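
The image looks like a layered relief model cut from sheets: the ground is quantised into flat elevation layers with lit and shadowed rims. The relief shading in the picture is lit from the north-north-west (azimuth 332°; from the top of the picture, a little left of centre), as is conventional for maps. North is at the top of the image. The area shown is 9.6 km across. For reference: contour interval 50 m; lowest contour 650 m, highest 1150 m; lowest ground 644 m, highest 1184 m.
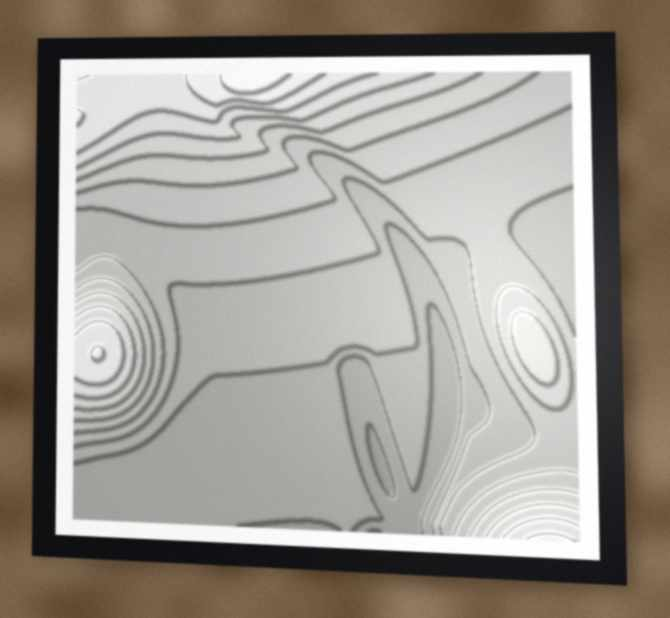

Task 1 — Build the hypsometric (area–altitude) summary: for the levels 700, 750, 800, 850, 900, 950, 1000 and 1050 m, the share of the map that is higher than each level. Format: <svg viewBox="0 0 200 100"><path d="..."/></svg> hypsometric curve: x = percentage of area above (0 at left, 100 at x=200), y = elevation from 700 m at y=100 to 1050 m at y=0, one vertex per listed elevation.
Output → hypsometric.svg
<svg viewBox="0 0 200 100"><path d="M189 100l-40-14-35-15-42-14-25-14-16-14-10-15-8-14"/></svg>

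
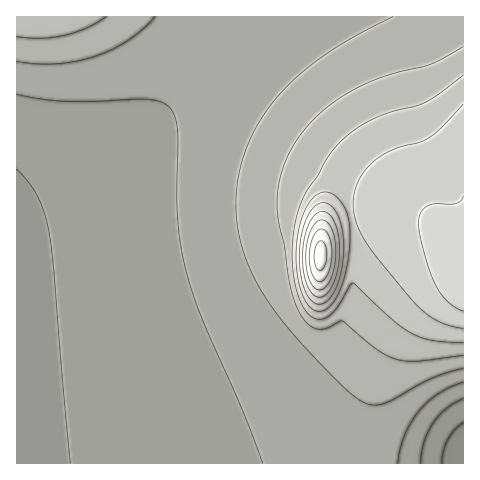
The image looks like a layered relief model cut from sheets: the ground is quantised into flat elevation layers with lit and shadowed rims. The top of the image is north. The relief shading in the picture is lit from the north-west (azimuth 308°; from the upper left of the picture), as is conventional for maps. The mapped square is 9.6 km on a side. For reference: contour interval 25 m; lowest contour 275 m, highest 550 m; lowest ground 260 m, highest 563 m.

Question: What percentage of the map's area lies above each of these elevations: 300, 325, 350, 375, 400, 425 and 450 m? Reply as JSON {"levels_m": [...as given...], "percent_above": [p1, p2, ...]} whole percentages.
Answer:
{"levels_m": [300, 325, 350, 375, 400, 425, 450], "percent_above": [93, 64, 37, 23, 16, 10, 4]}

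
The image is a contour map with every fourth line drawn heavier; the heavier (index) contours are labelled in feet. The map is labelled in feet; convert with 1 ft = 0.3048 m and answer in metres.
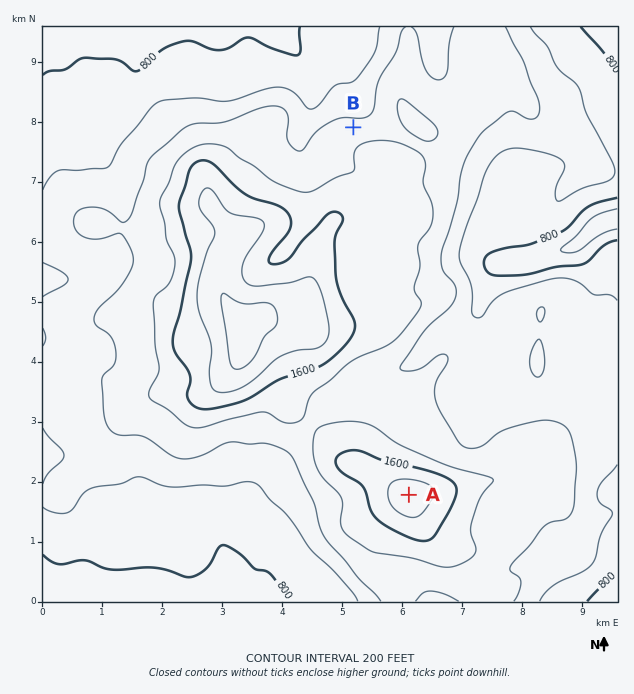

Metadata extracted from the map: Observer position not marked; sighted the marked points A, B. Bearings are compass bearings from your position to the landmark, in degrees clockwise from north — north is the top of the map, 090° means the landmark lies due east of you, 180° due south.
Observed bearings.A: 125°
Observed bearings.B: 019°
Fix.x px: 262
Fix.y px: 392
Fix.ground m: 480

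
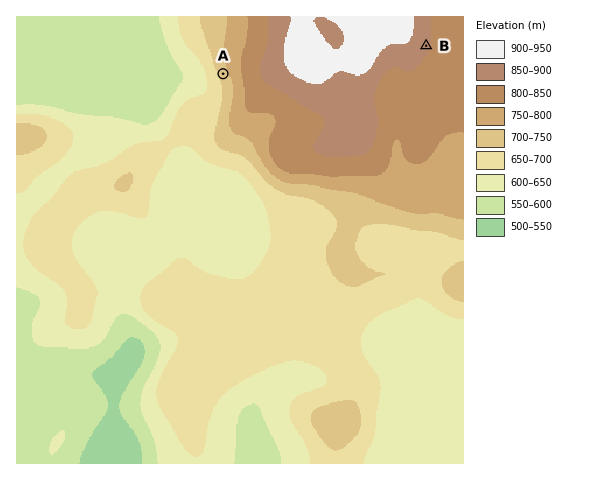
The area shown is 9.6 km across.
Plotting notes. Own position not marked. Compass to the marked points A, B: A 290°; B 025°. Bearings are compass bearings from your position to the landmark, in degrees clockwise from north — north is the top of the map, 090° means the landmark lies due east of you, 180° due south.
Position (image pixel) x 385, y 133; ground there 820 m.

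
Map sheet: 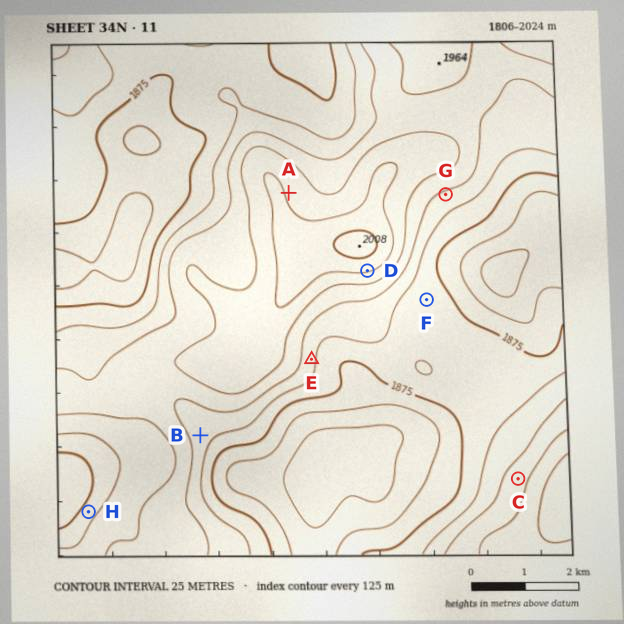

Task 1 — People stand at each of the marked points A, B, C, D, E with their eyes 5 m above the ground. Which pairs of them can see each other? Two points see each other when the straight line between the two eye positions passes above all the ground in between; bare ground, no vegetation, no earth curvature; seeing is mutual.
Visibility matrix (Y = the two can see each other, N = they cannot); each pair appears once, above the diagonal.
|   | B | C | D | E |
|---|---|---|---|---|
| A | N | N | N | N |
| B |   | Y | N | N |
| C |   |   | Y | Y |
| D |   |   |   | Y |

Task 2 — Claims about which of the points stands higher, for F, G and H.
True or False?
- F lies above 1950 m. False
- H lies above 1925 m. True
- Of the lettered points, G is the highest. False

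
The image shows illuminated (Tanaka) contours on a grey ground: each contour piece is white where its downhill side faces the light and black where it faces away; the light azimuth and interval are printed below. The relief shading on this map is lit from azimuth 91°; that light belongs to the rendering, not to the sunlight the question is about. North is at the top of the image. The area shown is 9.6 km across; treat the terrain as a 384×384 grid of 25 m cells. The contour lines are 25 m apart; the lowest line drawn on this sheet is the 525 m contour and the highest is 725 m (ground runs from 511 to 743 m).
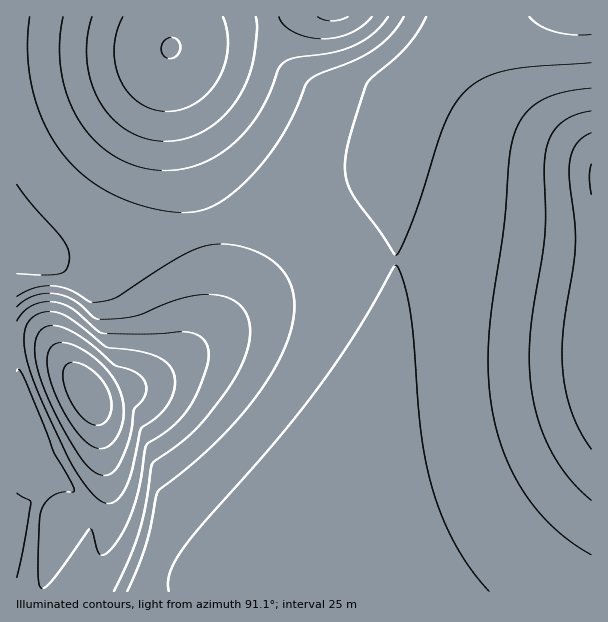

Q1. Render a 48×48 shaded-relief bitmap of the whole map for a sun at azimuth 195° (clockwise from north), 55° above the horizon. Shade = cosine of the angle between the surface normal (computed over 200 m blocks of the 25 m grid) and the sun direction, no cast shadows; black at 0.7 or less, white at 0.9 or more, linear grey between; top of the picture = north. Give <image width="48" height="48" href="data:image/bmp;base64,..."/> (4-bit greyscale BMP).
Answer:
<image width="48" height="48" href="data:image/bmp;base64,Qk32BAAAAAAAAHYAAAAoAAAAMAAAADAAAAABAAQAAAAAAIAEAAATCwAAEwsAABAAAAAAAAAAAAAAABEREQAiIiIAMzMzAERERABVVVUAZmZmAHd3dwCIiIgAmZmZAKqqqgC7u7sAzMzMAN3d3QDu7u4A////AJmamZmamZmZmZmZmZmZmZmZmZmZmZqqqpmqqZmZmZmZmZmZmZmZmZmZmZmZmZqqqpmqqZmZmZmZmZmZmZmZmZmZmZmZmaqqqpmqqpqpmZmZmZmZmZmZmZmZmZmZmqqqqpmqqqqpmZmZmZmZmZmZmZmZmZmZmqqqqqmqqaqpiZmZmZmZmZmZmZmZmZmZqqqqqqmYiLupiZqZmZmZmZmZmZmZmZmZqqqqqql2abupiKqpmZmZmZmZmZmZmZmaqqqqqqqHjMupiaqqmZmZmZmZmZmZmZmaqqqqqqqqzcupiaqqqZmZmZmZmZmZmZmaqqqqqqqr3MupiaqqqpmZmZmZmZmZmZmaqqqqqpms3MuoiruqqqmZmZmZmZmZmZmaqqqqqpmt3Muom7uqqqqZmZmZmZmZmZmaqqqqqpq93MuYq7uqqqqZmZmZmZmZmZmZqqqqqqvd3LqIq7qqqqqpmZmZmZmZmZmZqqqqqqzdy6h4qqqqqqqpmZmZmZmZmZmZmqqqqrzcuodYmZmZqqqpmZmZmZmZmZmZmqqqqr3LqGRXiIiZmqqZmZmZmZmZmZmZmaqqqsy6hkNWd3iJmZmZmZmZmZmZmZmZmZmqqruoZCJVZneImZmZmZmZmZmZmZmZmZmZmrqGQhJFVneIiZmZmZmZmZmZmZmZmZmZmZh1MRNFVneIiImZmZmZmZmZmZmZmZmZmXZUISRVZ3d3iIiJmZmZmZmZmZmZmZmZmUQyEUVmd3d3eIiImZmZmZmZmZmZmZmZmTIQAmd3d3d3eIiIiZmZmZmZmZmZmZmZmVMiNoiIiHd3d4iIiJmZmZmZmZmZmZmZmXZmeIiIiIiIiIiIiImZmZmZmZmZmZmZmYmZmZmZiIiIiIiIiIiZmZmZmZmZmZmZmZmZmZmZmZiIiIiIiIiZmZmZmZmZmZmZmZmZmZmZmZmZmIiIiIiZmZmZmZmZmZmZmpmZqqqqqpmZmZmIiImZmZmZmZmZmZmZqpmqqqqqqqqpmZmZmZmZmZmZmZmZmZmaqpqqqqqqqqqqqZmZmZmZmZmZmZmZmZmqqpqqqqq7u6qqqpmZmZmZmZmZmZmZmZmqqqqqqqu7u7uqqqqZmZmZmZmZmZmZmZmqqqqqqru7u7u6qqqZmZmZmZmZmZmZmZmZmaqqq7u7u7u7qqqpmZmZmZmZmZmZmZmZmKqqq7u7u7u7qqqpmZmZmZmZmZmZmZmYh6qqq7u7u7u7qqqpmZmZmZmZmZmZmZiId6qqqru7u7u6qqqpmZmZmZmZmZmZmIiHdqqqqru7u7uqqqqZmZmZmZmZmZmZiIh3dqqqqqqruqqqqqmZmZmZmZmZmZmYiId3ZqqqqqqqqqqqqZmZmaqqqZmZmZmIiId3dqqqqqqqqqqZmZmZqru7uqmZmZmIiHd3dpmqqqqqmZmZmZmaq8zMy7qZmZmIiHd3d5mZmZmZmZmZiIiavMzczLqpmZmIiId3d5mZmZmZmYiIiIiau8zMzLqpmZmYiId3d5mZmZmZmIiIiIiaq8zMy7qpmZmYiIh3dw=="/>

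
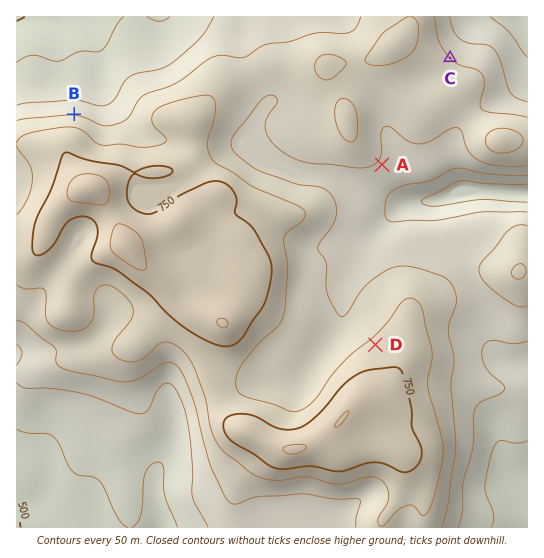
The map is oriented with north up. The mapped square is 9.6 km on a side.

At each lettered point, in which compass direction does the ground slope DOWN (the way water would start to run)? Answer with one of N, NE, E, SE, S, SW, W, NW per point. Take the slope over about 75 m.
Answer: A SE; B N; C NE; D NW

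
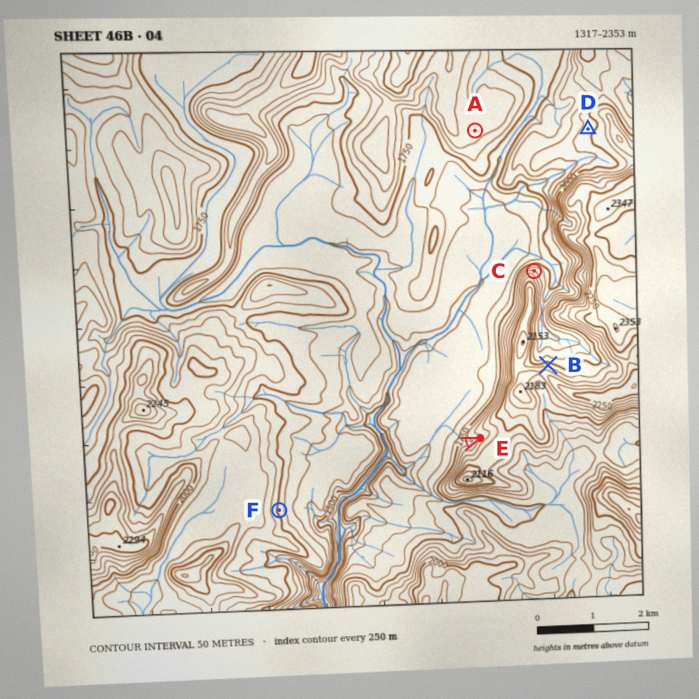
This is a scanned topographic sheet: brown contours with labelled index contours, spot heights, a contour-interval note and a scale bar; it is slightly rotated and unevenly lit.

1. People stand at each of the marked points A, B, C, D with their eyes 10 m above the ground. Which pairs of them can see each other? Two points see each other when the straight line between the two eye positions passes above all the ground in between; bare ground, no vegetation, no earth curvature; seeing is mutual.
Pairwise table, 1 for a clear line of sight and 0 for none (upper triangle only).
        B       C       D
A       0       1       1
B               0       0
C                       0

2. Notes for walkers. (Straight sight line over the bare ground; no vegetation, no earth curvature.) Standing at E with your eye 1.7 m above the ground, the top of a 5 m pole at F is in view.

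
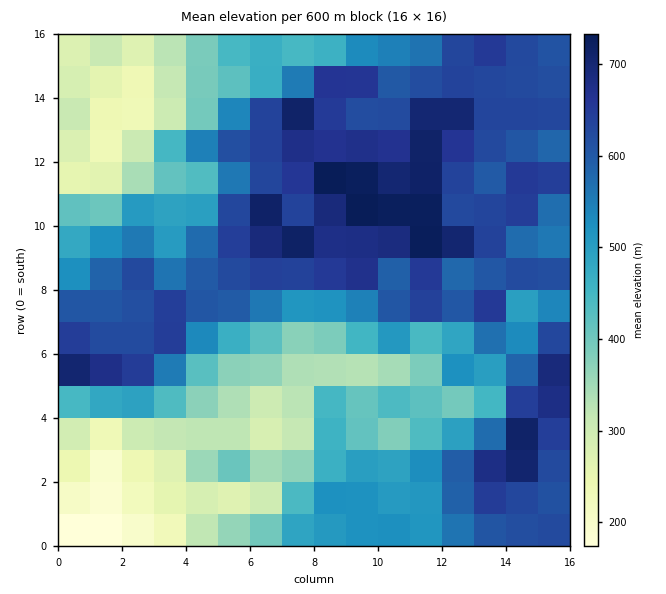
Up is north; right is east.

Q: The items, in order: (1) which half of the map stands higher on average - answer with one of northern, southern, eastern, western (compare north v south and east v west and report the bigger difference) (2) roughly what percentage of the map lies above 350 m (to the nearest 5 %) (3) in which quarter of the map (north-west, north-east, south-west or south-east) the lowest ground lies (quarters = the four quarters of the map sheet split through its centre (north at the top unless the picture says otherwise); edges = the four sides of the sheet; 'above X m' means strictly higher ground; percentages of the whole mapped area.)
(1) The eastern half stands higher on average than the western half.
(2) Roughly 80 % of the ground is higher than 350 m.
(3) The lowest point lies in the south-west quarter of the map.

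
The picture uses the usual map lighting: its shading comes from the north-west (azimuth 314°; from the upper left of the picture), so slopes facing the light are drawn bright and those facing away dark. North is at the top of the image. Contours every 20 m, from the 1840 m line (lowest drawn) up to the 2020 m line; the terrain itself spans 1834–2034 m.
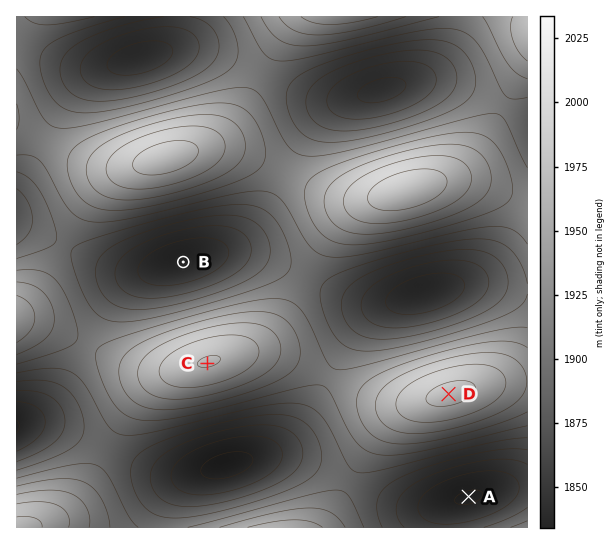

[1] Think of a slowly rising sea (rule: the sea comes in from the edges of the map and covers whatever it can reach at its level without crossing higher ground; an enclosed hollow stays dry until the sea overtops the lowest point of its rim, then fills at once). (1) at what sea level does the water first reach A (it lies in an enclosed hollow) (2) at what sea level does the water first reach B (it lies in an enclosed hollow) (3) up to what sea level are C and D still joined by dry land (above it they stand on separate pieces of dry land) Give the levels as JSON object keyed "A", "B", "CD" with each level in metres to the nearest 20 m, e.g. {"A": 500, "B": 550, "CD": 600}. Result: {"A": 1860, "B": 1920, "CD": 1940}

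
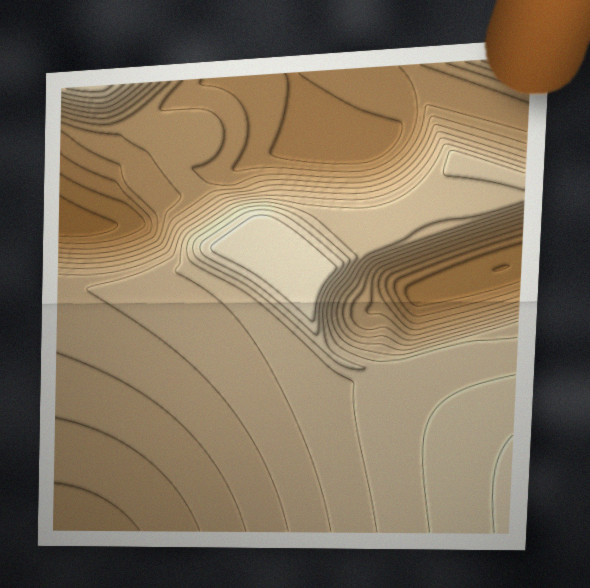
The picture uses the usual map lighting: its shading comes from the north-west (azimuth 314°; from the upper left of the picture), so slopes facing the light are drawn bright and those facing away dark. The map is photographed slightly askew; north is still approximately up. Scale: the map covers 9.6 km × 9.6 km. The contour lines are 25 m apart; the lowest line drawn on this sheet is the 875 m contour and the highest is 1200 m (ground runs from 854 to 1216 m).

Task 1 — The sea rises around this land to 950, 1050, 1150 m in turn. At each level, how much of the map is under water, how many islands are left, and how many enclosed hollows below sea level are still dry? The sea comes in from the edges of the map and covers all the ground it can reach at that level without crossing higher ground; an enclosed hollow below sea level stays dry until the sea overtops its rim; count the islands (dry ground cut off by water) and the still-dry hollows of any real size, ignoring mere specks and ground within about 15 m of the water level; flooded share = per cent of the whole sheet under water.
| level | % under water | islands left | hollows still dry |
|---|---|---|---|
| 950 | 15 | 0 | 0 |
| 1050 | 46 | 0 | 0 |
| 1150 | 89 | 1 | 0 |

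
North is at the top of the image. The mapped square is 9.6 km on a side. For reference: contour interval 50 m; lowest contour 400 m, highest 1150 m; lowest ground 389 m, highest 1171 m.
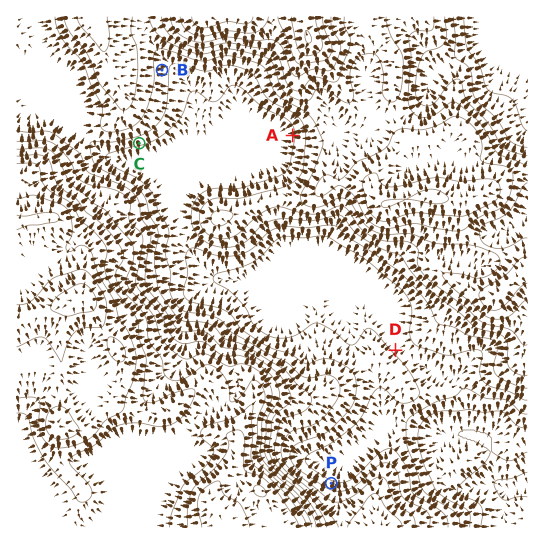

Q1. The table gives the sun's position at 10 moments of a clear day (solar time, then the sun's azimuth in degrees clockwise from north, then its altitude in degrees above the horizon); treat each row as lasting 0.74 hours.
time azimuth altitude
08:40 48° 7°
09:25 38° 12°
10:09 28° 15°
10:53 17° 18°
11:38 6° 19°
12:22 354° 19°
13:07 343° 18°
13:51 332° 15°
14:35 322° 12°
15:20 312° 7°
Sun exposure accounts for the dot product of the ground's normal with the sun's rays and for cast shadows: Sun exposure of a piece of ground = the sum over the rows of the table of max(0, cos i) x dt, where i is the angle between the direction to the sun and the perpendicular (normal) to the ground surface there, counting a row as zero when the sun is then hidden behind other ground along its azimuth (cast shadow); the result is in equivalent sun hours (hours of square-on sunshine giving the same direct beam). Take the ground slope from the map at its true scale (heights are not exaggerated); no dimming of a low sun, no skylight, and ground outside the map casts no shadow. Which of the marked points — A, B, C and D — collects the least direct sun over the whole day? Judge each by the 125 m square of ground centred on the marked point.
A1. C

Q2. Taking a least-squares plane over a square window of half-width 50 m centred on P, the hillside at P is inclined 16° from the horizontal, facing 21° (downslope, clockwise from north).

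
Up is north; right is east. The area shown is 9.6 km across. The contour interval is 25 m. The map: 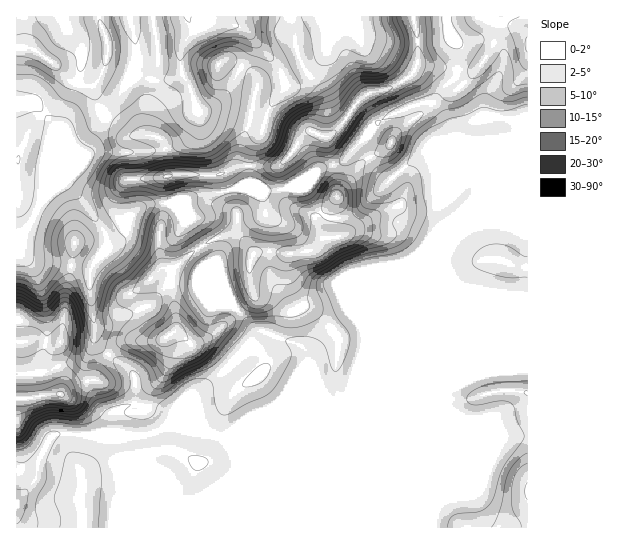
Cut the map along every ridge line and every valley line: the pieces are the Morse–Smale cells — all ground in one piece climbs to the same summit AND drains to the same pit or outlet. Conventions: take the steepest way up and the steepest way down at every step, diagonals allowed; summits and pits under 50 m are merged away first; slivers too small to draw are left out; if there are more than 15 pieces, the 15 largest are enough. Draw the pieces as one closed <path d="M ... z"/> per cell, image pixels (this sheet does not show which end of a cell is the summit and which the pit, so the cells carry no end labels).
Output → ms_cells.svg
<path d="M501 224l-26 1-10 6-14 14-7 10-28 68-65 66 14-39-1-21-10-13-4 1-31 29-10 17-5-13-5-5-33-13-7 1-8 12-38 36-20 15-20 20-24-9-15-3 2-22-3-8-24-19-10 14-4 11-17 3-17 12-4-2-27 6-13 0-1 128 215 1 1-54 4-7 0-9-12-17-1-3 2-2 105-1 149-62 23-4 25 0 1-142-19 0z"/><path d="M431 103l-17 2-31 14-40 42-10 5 3 11 0 21-19 21 2 11 5 8-11 11-15 4-41-1-4 2-2 7-2 17 4 20-13 15 17 18 9 1 33 13 5 5 5 13 10-17 31-29 4-1 6 6 5 11 0 17-12 38 63-65 29-70 20-22 9-4 27-28 15-33 0-12-10-9-23-1-21 3-11-4-2-2 0-12-2-7-8-13z"/><path d="M527 369l-25 0-23 4-149 62-105 1-2 2 1 3 12 17 0 9-4 7 0 53 295 1z"/><path d="M330 16l-313 0-1 31 14 1 7 3 14 10 22 22 18 2 6-4-2 5 1 15 5 12 5 4 12 7 11 11 25 1 9 5 2 7 5 0 13-5 9-9 4-9 2-14 17-4 16 0 23 5 12 0 20-28 7 0 9-4 17-15 6-11 3-9z"/><path d="M30 48l-14 1 0 292 23-1 8 3 12 0 16-100 7-3 23-3-2-8-14-20-25-27 1-3 16-16 4-8 8-3 49 0 23-3-4-10-12-4-20 0-11-11-12-7-5-4-5-12-1-18-4 2-18-2-22-22z"/><path d="M231 107l-16 0-18 4 0 8-5 15-9 9-18 6 2 27-33 3-7 1-4 5-7 18 0 10 5 14-14 10 0 6 10-3 8-9 3-13 11-10 11-4 23 0 8 10 7 16 19 28 13 33 19 21 14-14-4-32 5-13 52-1 7-3 11-11-5-8-2-11 19-21 0-21-3-11-3-1-11 4-9 8-20 11-13 3-26 0-8-3 6-5 2-33 12-20 5-19-14 1z"/><path d="M446 16l-115 0-4 34-8 15-17 15-9 4-7 0-17 23-6 23-12 20-2 33-6 4 8 4 26 0 17-4 25-18 14-4-6-28 17-15 18-25 11-5 14-3 14-6 12-10 3-7 3-2 38 5 2-19-10-17z"/><path d="M166 203l-21 2-11 7-6 6-3 13-18 15 0 3-15 17-3 24 6 32 0 19 14 14 13-12 11-3 28 0 13-8 20 12 17-8 28-23-19-22-13-33-19-28-7-16-8-10z"/><path d="M513 27l-8 0-6 4-10 22-12 16-19 0-3 9-14 12-5 9 0 6 12 18 3 20 11 4 40-3 7 3 7 7 0 12-15 33-24 26 24-1 8 3 19-1 0-188-7-7z"/><path d="M239 312l-28 24-17 8-20-12-13 8-28 0-18 7-6 8 16 10 10 12 1 16-3 10 16 4 24 9 20-20 20-15 50-50-10-3z"/><path d="M106 236l-7 3-17 1-7 3-4 31-6 20-1 27-4 21-13 1-8-3-23 2 1 57 13 0 27-6 4 2 17-12 18-4 3-10 9-15-13-13 0-19-3-8-3-37 4-14 14-14 1-4z"/><path d="M165 149l-23 3-49 0-8 3-4 8-17 19 21 21 20 32 4 1 12-9-5-14 0-10 7-18 4-5 38-3 3-2z"/><path d="M419 64l-3 2-3 7-12 10-14 6-14 3-11 5-18 25-17 15 4 22 3 6 9-4 40-42 35-15 13-1 4 2 1-6 5-9 14-12 2-5 0-3-3-2z"/><path d="M527 16l-80 0 0 7 2 10 10 17-2 19 6 2 14-2 12-16 10-22 6-4 8 0 14 10z"/>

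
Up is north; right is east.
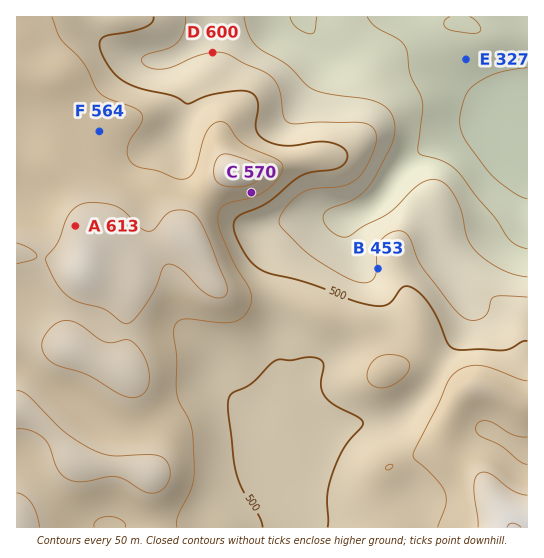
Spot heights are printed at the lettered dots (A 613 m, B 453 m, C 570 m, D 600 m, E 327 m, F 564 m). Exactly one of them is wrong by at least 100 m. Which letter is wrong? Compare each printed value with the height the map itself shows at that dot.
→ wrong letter D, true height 450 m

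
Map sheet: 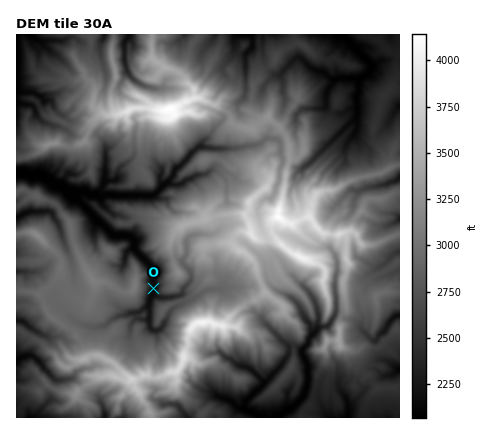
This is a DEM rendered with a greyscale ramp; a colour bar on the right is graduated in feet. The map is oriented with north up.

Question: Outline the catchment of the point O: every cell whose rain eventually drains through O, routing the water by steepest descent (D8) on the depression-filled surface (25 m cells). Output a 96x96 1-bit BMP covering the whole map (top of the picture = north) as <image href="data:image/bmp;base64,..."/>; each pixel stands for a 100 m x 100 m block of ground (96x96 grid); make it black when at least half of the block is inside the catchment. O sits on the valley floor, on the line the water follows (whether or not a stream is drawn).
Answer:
<image width="96" height="96" href="data:image/bmp;base64,Qk2+BAAAAAAAAD4AAAAoAAAAYAAAAGAAAAABAAEAAAAAAIAEAAATCwAAEwsAAAIAAAAAAAAA////AAAAAAAAAAAAAAAAAAAAAAAAAAAAAAAAAAAAAAAAAAAAAAAAAAAAAAAAAAAAAAAAAAAAAAAAAAAAAAAAAAAAAAAAAAAAAAAAAAAAAAAAAAAAAAAAAAAAAAAAAAAAAAAAAAAAAAAAAAAAAAAAAAAAAAAAAAAAAAAAAAAAAAAAAAAPeAAAAAAAAAAAAAAf/wAAAAAAAAAAAAA//4AAAAAAAAAAAAB//4AAAAAAAAAAAAH//8AAAAAAAAAAAGf//8AAAAAAAAAAAH///8AAAAAAAAAAAH///+AAAAAAAAAAAP///+AAAAAAAAAAAP///+AAAAAAAAAAAf///+AAAAAAAAAAA////+AAAAAAAAAAB/////AAAAAAAAAAH/////gwAAAAAAAAP//////4AAAAAAAA///////8AAAAAAAA///////+AAAAAAAB////////AAAAAAAB////////gAAAAAAB/x//////8AAAAAAD/B//////+AAAAAAD+B///////AAAAAAA+A+Dw////AAAAAAAcA4AAP//+AAAAAAAMAAAAP//+AAAAAAAMAAAAP//+AAAAAAAAAAAAP//8AAAAAAAAAAAAP//8AAAAAAAAAAAAP//8AAAAAAAAAAAAf//4AAAAAAAAAAAAf//wAAAAAAAAAAAAf//gAAAAAAAAAAAA//+AAAAAAAAAAAAA//8AAAAAAAAAAAAAf/8AAAAAAAAAAAAAf/+AAAAAAAAAAAAAP//QAAAAAAAAAAAAH//4AAAAAAAAAAAAB//wAAAAAAAAAAAAAH/wAAAAAAAAAAAAAA/gAAAAAAAAAAAAAAAAAAAAAAAAAAAAAAAAAAAAAAAAAAAAAAAAAAAAAAAAAAAAAAAAAAAAAAAAAAAAAAAAAAAAAAAAAAAAAAAAAAAAAAAAAAAAAAAAAAAAAAAAAAAAAAAAAAAAAAAAAAAAAAAAAAAAAAAAAAAAAAAAAAAAAAAAAAAAAAAAAAAAAAAAAAAAAAAAAAAAAAAAAAAAAAAAAAAAAAAAAAAAAAAAAAAAAAAAAAAAAAAAAAAAAAAAAAAAAAAAAAAAAAAAAAAAAAAAAAAAAAAAAAAAAAAAAAAAAAAAAAAAAAAAAAAAAAAAAAAAAAAAAAAAAAAAAAAAAAAAAAAAAAAAAAAAAAAAAAAAAAAAAAAAAAAAAAAAAAAAAAAAAAAAAAAAAAAAAAAAAAAAAAAAAAAAAAAAAAAAAAAAAAAAAAAAAAAAAAAAAAAAAAAAAAAAAAAAAAAAAAAAAAAAAAAAAAAAAAAAAAAAAAAAAAAAAAAAAAAAAAAAAAAAAAAAAAAAAAAAAAAAAAAAAAAAAAAAAAAAAAAAAAAAAAAAAAAAAAAAAAAAAAAAAAAAAAAAAAAAAAAAAAAAAAAAAAAAAAAAAAAAAAAAAAAAAAAAAAAAAAAAAAAAAAAAAAAAAAAAAAAAAAAAAAAAAAAAAAAAAAAAAAAAAAAAAAAAAAAAAAAAAAAAAAAAAAAAAAAAAAAAAAAAAAAAAAAAAAAAAAAAAAAAAA="/>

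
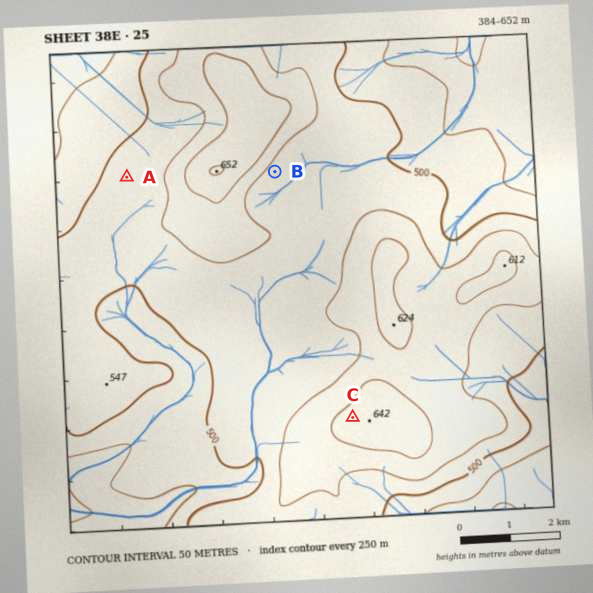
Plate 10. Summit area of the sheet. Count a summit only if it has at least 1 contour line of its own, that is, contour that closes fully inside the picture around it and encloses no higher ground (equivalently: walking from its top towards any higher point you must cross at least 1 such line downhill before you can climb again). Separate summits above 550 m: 4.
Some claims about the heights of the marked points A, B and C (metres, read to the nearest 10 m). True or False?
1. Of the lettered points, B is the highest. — False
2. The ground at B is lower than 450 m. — False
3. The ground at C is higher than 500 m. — True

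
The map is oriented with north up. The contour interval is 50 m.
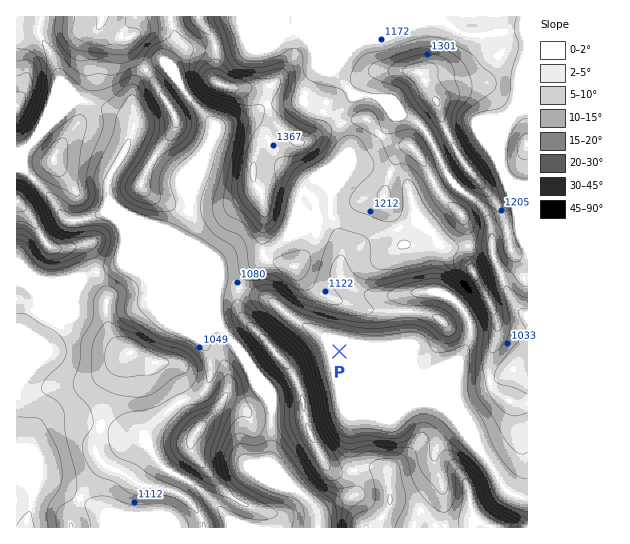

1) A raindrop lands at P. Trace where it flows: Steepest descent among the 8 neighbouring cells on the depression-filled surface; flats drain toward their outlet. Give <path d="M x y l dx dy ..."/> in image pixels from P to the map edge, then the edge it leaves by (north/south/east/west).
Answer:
<path d="M339 351l44 0 67 67 11 16 29 29 15 26 2 2 11 6 9 1"/>
exit: east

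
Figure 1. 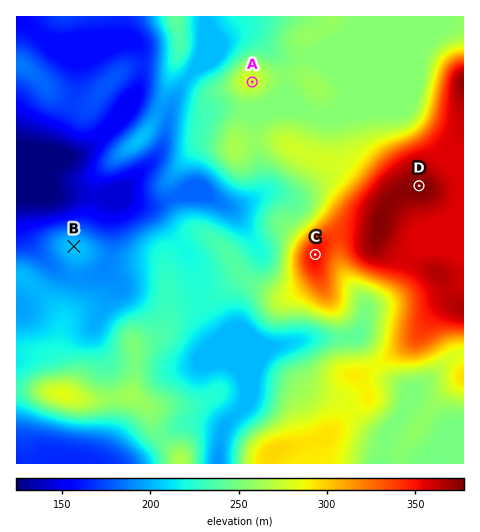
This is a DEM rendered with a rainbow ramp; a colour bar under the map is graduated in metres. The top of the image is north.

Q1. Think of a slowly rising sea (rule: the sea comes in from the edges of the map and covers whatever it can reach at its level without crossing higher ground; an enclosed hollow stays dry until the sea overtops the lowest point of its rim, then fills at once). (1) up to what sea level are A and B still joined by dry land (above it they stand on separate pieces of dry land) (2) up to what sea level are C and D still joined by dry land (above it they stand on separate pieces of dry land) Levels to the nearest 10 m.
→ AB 190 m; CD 340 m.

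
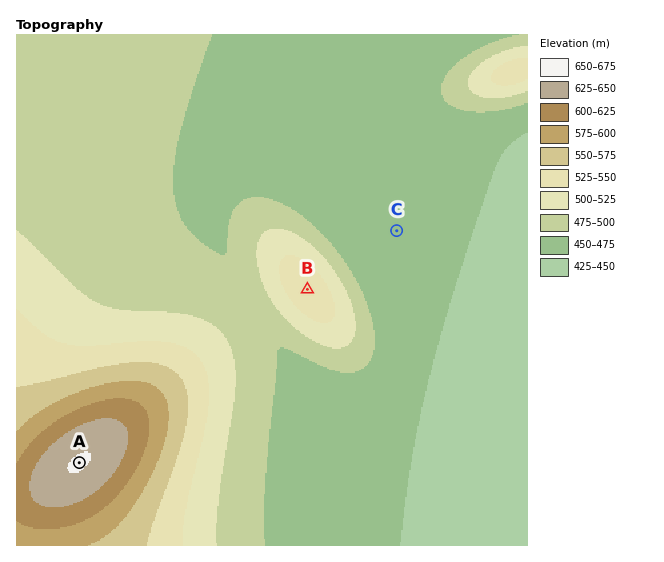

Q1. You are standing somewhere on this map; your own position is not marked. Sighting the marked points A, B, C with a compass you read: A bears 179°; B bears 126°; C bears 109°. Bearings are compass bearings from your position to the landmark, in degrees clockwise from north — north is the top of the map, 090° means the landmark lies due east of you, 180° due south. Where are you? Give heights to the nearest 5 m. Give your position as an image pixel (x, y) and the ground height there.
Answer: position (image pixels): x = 73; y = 119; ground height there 485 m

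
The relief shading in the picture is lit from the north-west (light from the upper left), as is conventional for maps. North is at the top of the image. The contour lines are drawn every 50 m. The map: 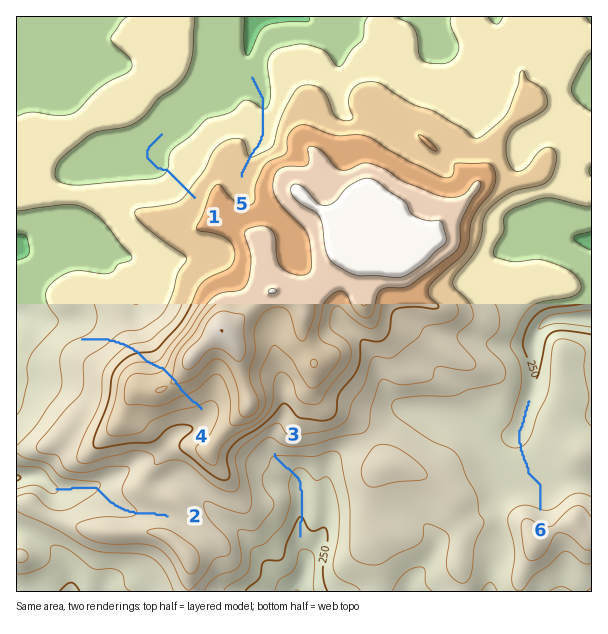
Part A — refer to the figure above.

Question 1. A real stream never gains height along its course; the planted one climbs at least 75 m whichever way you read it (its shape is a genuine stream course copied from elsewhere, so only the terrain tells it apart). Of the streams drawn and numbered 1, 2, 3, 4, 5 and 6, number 4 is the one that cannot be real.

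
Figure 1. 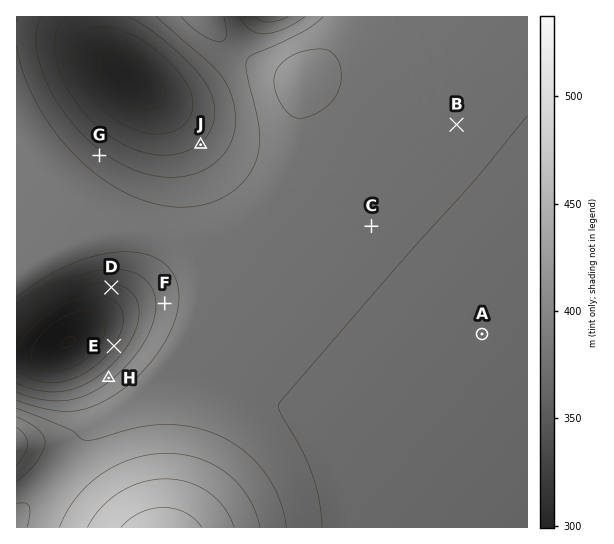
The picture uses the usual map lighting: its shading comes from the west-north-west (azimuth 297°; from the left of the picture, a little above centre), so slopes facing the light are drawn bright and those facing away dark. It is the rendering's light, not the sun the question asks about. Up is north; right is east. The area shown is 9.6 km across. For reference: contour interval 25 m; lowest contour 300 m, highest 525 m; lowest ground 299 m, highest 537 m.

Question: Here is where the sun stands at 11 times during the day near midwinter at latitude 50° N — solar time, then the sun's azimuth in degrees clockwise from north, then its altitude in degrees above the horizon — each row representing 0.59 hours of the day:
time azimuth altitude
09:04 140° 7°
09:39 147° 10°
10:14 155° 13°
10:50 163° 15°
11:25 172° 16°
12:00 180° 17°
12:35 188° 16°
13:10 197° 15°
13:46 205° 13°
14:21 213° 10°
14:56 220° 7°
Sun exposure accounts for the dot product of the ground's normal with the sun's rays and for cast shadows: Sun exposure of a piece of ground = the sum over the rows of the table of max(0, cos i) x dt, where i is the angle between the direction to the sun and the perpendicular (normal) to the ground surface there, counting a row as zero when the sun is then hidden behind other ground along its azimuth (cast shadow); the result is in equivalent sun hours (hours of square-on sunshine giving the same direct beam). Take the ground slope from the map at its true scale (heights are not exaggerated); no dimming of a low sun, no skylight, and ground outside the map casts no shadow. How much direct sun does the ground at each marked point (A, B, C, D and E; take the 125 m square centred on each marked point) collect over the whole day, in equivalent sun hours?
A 1.4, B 1.4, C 1.4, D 1.9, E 1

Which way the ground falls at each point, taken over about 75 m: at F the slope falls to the W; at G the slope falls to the NE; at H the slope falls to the NW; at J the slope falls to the NW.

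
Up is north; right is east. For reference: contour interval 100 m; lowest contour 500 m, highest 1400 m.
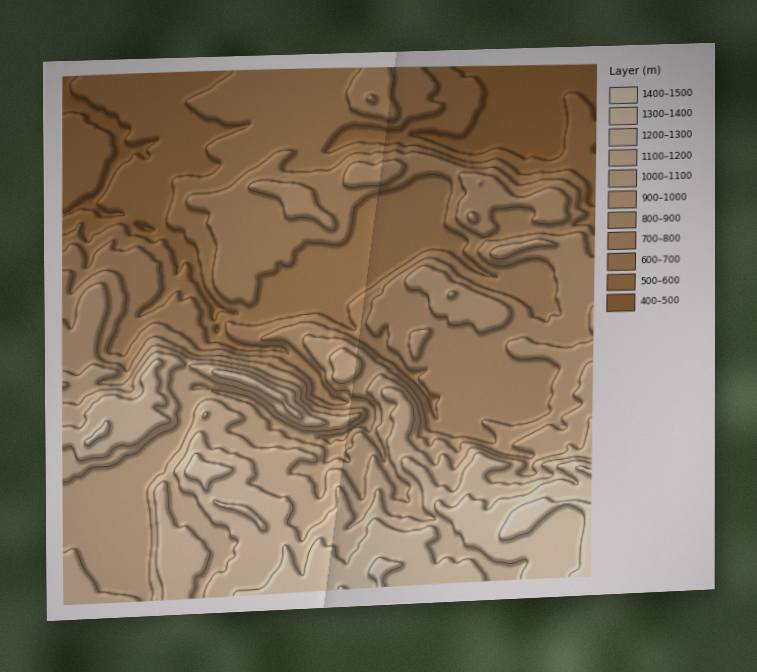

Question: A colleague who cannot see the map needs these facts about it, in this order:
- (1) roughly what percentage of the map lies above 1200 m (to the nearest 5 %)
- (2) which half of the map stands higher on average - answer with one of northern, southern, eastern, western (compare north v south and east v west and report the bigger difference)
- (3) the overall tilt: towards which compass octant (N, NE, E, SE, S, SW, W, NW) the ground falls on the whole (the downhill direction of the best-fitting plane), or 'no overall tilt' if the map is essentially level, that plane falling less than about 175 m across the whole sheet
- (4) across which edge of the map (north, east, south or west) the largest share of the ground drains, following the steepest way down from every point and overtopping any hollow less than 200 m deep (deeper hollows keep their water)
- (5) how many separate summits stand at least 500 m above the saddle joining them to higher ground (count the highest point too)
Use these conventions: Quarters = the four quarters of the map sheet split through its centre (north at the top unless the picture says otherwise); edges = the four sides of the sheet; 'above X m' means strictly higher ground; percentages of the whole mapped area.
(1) Roughly 20 % of the ground is higher than 1200 m.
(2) The southern half stands higher on average than the northern half.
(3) On the whole the ground falls towards the north.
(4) Most of the ground drains across the western edge.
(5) There is 1 summit with 500 m or more of prominence.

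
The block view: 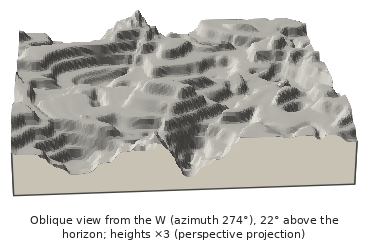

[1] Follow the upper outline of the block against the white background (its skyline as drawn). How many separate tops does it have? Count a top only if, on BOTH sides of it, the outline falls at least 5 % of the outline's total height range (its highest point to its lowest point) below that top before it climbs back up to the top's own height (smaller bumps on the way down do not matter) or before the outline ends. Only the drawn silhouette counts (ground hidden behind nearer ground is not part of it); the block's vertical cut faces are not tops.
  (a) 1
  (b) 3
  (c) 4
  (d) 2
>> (b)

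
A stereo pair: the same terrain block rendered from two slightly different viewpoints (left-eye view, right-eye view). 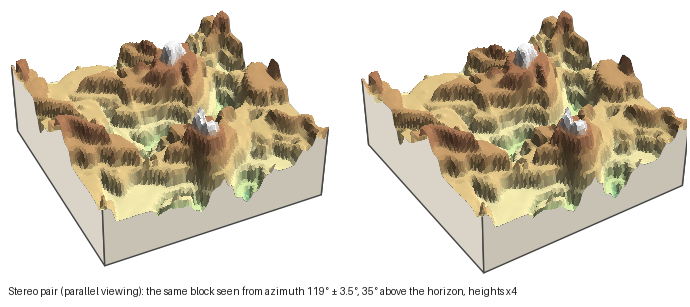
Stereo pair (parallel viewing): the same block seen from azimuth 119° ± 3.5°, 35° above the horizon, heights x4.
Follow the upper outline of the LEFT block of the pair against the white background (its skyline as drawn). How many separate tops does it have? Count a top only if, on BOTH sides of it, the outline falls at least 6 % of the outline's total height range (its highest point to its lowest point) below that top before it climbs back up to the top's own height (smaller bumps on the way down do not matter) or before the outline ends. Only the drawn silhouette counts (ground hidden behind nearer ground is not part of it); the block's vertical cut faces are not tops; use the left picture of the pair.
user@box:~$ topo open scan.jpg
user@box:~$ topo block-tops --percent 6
4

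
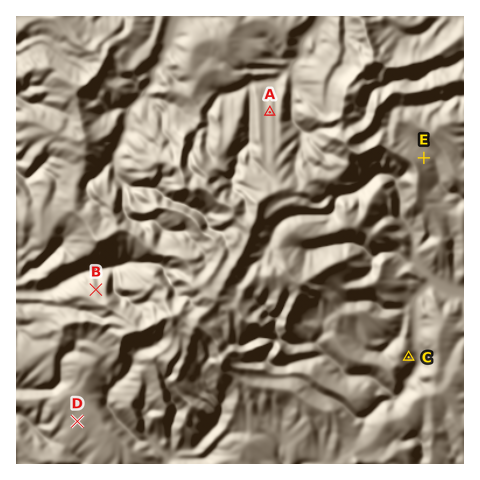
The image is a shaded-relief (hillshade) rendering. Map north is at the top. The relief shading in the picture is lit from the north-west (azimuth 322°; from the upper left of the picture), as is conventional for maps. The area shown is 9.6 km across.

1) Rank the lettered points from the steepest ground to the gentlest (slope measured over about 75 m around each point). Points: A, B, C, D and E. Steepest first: C B E A D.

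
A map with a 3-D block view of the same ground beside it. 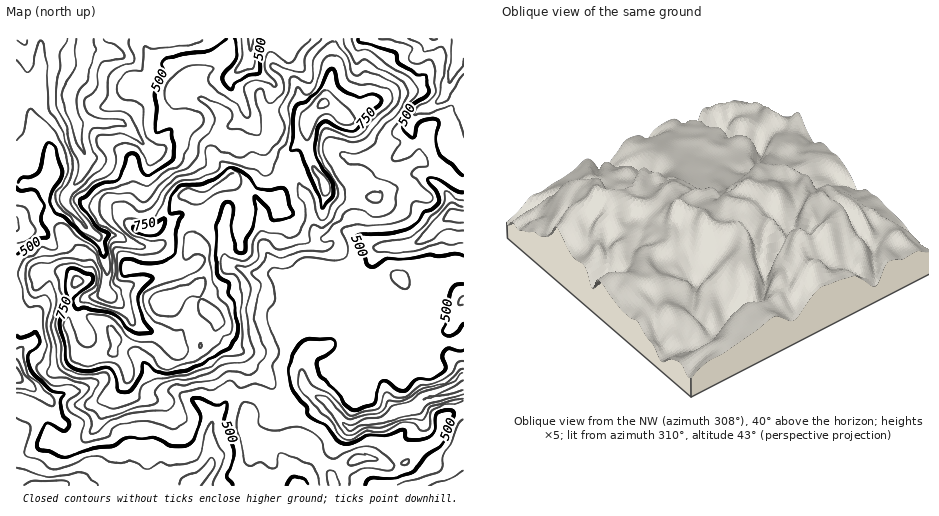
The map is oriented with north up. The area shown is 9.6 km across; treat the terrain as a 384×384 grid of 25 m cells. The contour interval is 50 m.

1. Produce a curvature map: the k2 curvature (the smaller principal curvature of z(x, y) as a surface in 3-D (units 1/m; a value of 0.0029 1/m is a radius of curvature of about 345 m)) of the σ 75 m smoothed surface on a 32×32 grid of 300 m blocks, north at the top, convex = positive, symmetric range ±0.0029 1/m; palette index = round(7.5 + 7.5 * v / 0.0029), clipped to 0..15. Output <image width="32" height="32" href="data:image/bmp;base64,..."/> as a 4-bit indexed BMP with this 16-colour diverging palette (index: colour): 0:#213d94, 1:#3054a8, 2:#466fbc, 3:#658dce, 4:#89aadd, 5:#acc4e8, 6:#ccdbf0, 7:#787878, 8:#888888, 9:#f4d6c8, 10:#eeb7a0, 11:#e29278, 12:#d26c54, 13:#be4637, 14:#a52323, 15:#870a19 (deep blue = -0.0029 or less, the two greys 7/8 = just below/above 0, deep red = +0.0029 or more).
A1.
<image width="32" height="32" href="data:image/bmp;base64,Qk12AgAAAAAAAHYAAAAoAAAAIAAAACAAAAABAAQAAAAAAAACAAATCwAAEwsAABAAAAAAAAAAlD0hAKhUMAC8b0YAzo1lAN2qiQDoxKwA8NvMAHh4eACIiIgAyNb0AKC37gB4kuIAVGzSADdGvgAjI6UAGQqHAHVEV3d3d0WId4ZmlmVmZ3d3eGZ3d3eEV3eGdnZ3d4d3Z3h2d3d3dmZ4d4dmh2Z3ZmeGaHd3eIV3iHiIc2h3ZoV2ZVZlZ3eFZ3dmd2AAF2SGh0d3h2Z3dVeHd3YHiDAGl4IzNod2ZEZ1ZndSWJg5UAMVhVJHhUVmZnd3OHd2aGhzWGeYRnSXh2ZnZ1h3d3h4hEZoh3dGdXhnd3dnd3eHd2dkZ2Z4ZkZ3d2d3d3d3d3d4hHlXhiRnZ4hnZ3h3d3d3dnVHV3JYiGiHZnd3eHd3d3VWRjEUaYd2Z3Z3d3d3d3d1STiZBjRWeGh3Znd3d3h4d1loiAmHdlZTNVZmd3aId3hmZVcIZWZ2R5VnZnd1Vnd4ZkdiISRGmFdzeHZ3VVQjd1VpIVaIZnZmhXd1VWeIg0dnYwiHZWZWdoWHZnZoiHZCd2CHmHV4h2V2h1V1aYdpVodzF2Z1eIZ5ZnZHhGd3dDh3iSVmdHZVWFZmV1aHd2Z3d4c0Z5NGZ3VmZ2ZGZmaHd3eHKIdEV2hnhlZ2RWZ3Z3d3hjVUSHZmZmZlhUiGVFh3d3VHZWd3ZodHZoZYd3YVd3d0aHd2eHd1V1dYh3iIVDd4dVZ4hnh2ZIg2VWZoiHg2d3dHeHZnh2NTZ0aGV3dnY2d3VmRXd4d4F3Voh1dmR4NXeFZmh3ZWeBd2ZmVFd2Vz"/>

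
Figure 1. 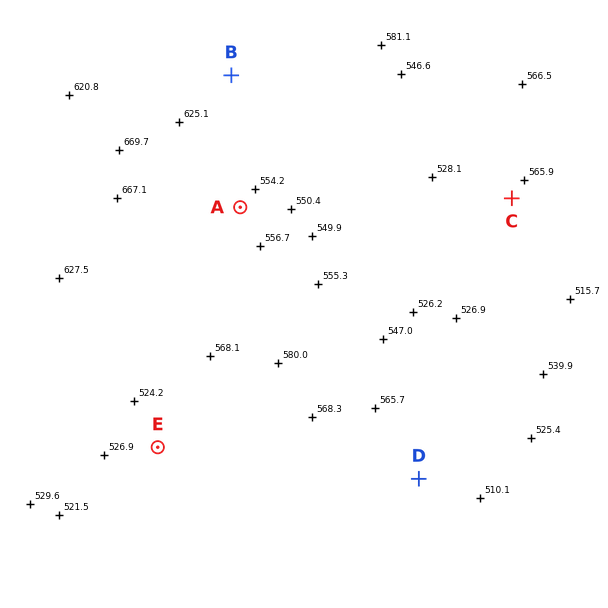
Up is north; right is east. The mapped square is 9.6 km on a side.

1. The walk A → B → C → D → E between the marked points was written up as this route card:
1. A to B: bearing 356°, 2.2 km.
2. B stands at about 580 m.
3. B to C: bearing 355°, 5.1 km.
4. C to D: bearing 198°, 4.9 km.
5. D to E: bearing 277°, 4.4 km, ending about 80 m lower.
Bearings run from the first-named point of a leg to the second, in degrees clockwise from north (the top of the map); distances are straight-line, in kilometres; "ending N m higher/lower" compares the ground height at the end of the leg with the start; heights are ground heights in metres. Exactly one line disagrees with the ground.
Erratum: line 3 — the bearing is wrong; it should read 114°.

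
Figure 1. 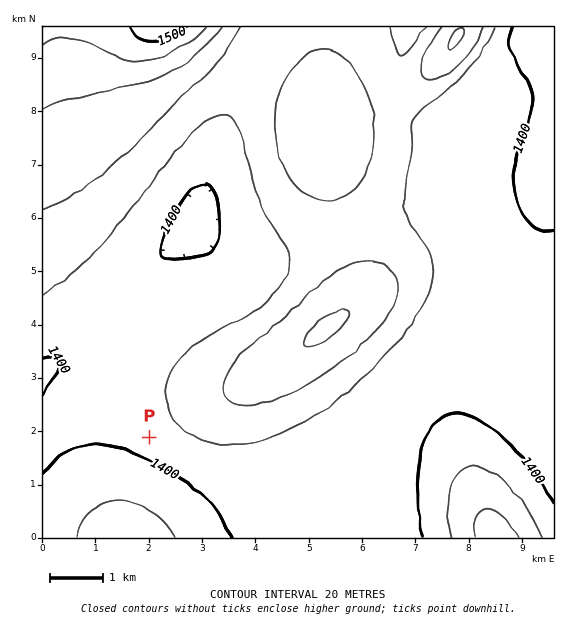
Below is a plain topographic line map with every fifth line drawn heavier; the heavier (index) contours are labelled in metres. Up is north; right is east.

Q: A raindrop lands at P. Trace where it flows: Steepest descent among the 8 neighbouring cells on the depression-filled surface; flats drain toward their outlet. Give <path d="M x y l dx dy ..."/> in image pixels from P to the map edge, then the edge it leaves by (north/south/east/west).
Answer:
<path d="M149 437l-18 19 0 81"/>
exit: south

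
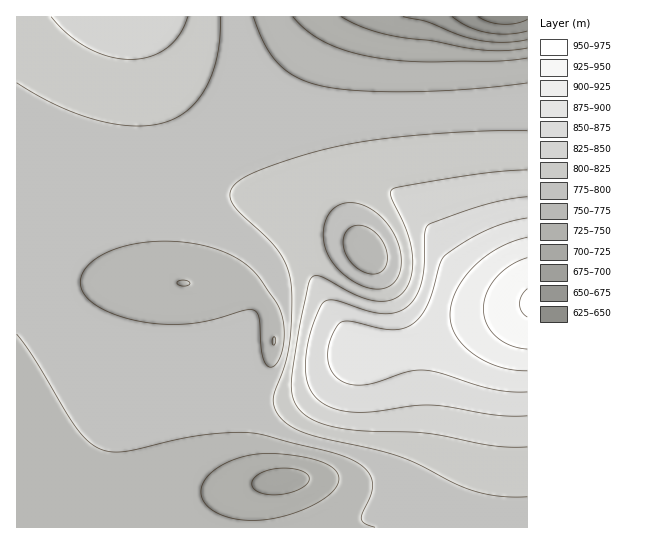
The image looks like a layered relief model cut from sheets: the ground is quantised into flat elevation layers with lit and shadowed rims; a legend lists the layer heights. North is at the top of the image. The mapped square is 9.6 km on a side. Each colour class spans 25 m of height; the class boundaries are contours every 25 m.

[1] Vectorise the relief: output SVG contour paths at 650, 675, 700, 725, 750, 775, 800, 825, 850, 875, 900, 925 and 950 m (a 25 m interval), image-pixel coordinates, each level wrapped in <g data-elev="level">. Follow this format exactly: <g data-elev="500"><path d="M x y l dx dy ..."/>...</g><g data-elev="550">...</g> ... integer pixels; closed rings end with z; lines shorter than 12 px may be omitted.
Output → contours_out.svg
<g data-elev="650"><path d="M527 19l-12 4-13 1-13-2-11-5"/></g><g data-elev="675"><path d="M527 31l-20 3-20-1-18-6-17-10"/></g><g data-elev="700"><path d="M527 40l-24 2-24-2-20-5-33-14-23-4"/></g><g data-elev="725"><path d="M266 494l-9-3-5-6 2-7 11-7 12-2 14-1 12 3 6 6-2 6-10 7-16 4z"/><path d="M527 48l-21 3-23-1-52-9-32-4-32-8-26-12"/></g><g data-elev="750"><path d="M238 519l-13-3-12-6-8-7-4-8 0-8 5-9 9-9 13-7 14-5 13-3 32 1 20 3 15 4 10 5 6 7 1 8-6 9-11 9-15 8-17 6-19 5-17 1z"/><path d="M274 345l-2-3 2-5 2 4z"/><path d="M182 286l-4-1-1-3 8-2 5 3-3 3z"/><path d="M527 58l-30 3-68 1-30-1-26-4-27-6-21-9-18-11-14-14"/></g><g data-elev="775"><path d="M269 367l-4-4-2-6-4-38-1-5-4-4-9 0-34 10-24 4-25 0-27-4-26-8-19-11-6-7-3-7-1-6 3-8 9-11 14-9 17-7 22-4 22-1 24 2 22 5 18 7 14 8 11 11 19 27 6 10 3 19-1 19-6 14-4 4z"/><path d="M17 334l18 25 39 66 12 14 11 8 12 4 14 1 71-16 25-3 24-1 19 3 71 18 23 9 8 5 5 7 3 8 0 8-11 28 3 5 11 4"/><path d="M371 274l-8-2-7-5-6-6-5-8-2-8 1-8 3-7 6-4 9 0 9 3 8 8 6 10 2 11-2 9-6 6z"/><path d="M527 83l-58 6-59 3-53-1-38-6-23-8-18-14-13-19-12-27"/></g><g data-elev="800"><path d="M373 289l-14-4-14-10-12-12-7-12-3-14 2-15 6-11 10-7 14-1 18 7 14 14 11 18 3 19-3 16-5 6-6 4-6 2z"/><path d="M527 131l-46 0-58 4-48 5-38 7-43 11-41 15-17 10-4 6-2 6 2 7 5 8 29 27 12 13 7 12 5 13 2 24-2 43-5 21-10 28-2 8 2 11 7 9 12 9 16 7 67 15 27 8 51 26 18 7 26 5 28 1"/><path d="M17 83l41 23 40 14 19 4 18 2 16-1 15-3 13-6 11-8 9-10 8-13 6-15 5-16 2-17 0-20"/></g><g data-elev="825"><path d="M527 170l-28 1-32 4-68 12-8 3 0 8 14 29 7 22 0 20-4 17-6 8-7 4-8 3-10 0-22-6-33-18-5-1-4 1-4 6-8 37-10 65 2 14 8 12 12 9 17 6 31 5 64 2 68 13 34 1"/><path d="M51 17l17 17 19 14 22 8 21 3 20-2 16-8 13-14 9-18"/></g><g data-elev="850"><path d="M527 197l-21 3-21 5-57 20-3 8-1 33-3 19-8 16-11 9-9 3-12 0-15-3-31-10-6 0-5 2-6 10-8 21-3 17-2 16 2 16 7 13 11 10 16 5 26 2 46-6 17-1 17 2 50 8 30 1"/></g><g data-elev="875"><path d="M527 218l-20 4-21 8-22 12-19 14-5 9-12 40-7 11-8 8-10 4-12 2-38-8-11 0-4 3-6 10-3 11-1 9 1 11 5 9 8 6 9 4 19-1 36-12 17-2 18 3 52 16 17 3 17 0"/></g><g data-elev="900"><path d="M527 237l-14 5-15 6-13 9-12 10-10 12-7 12-4 12-2 12 2 11 4 9 7 10 10 9 13 8 13 5 14 3 14 1"/></g><g data-elev="925"><path d="M527 258l-17 8-14 12-9 15-4 16 3 14 10 14 14 8 17 4"/></g><g data-elev="950"><path d="M527 289l-5 6-2 8 2 8 5 6"/></g>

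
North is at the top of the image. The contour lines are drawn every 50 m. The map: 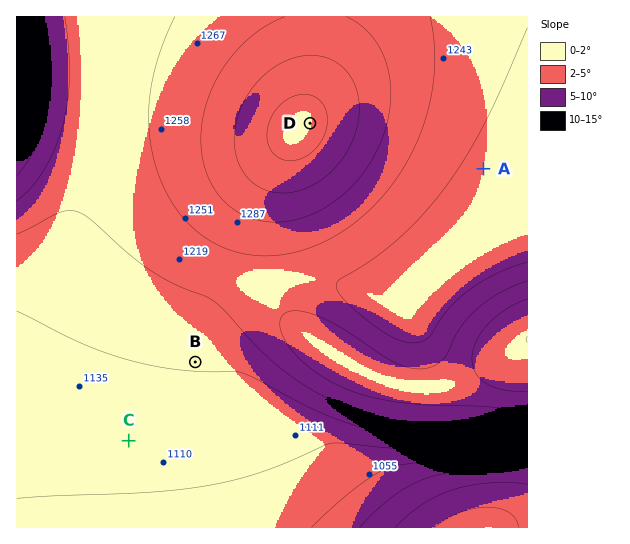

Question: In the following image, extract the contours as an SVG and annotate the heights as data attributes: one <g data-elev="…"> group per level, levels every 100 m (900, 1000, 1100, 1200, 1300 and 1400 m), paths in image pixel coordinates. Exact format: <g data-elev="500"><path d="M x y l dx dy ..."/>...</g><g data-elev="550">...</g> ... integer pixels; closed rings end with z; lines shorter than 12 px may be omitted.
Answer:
<g data-elev="900"><path d="M434 527l12-8 14-6 14-5 13-1 12 1 10 5 7 6 3 8"/></g><g data-elev="1000"><path d="M360 527l15-16 18-14 16-11 16-7 18-5 30-5 54-3"/></g><g data-elev="1100"><path d="M17 498l133-6 59-7 26-5 27-8 27-10 37-17 7-2 88 6 106-7"/></g><g data-elev="1200"><path d="M527 262l-30 11-26 16-23 21-19 27-6 4-6 2-8 0-10-3-20-11-31-26-9-9-3-7 1-4 3-4 33-20 29-24 23-22 21-27 21-31 18-33 42-94"/><path d="M17 234l45-22 11-1 9 3 12 8 36 33 21 16 23 13 31 12 10 6 47 49 30 26 29 18 30 14 35 9 35 5 24 1 82-3"/></g><g data-elev="1300"><path d="M527 299l-22 11-18 15-11 16-4 17 3 15 11 10 18 7 23 1"/><path d="M17 175l9-12 9-16 7-17 5-20 2-21 0-23-1-24-4-25"/><path d="M285 17l-16 7-15 10-14 13-13 15-10 16-8 17-5 18-3 18 0 18 3 17 6 15 8 13 11 11 12 9 14 5 15 3 16-1 17-3 16-7 16-10 15-13 13-15 11-18 8-17 6-19 3-18-1-19-3-17-7-16-9-13-12-12-13-7"/></g><g data-elev="1400"><path d="M288 161l11-2 11-5 9-9 6-11 2-12-1-12-5-9-8-5-12-2-12 5-11 8-8 14-3 13 2 13 8 10z"/><path d="M17 125l6-22 3-26-1-30-6-30"/></g>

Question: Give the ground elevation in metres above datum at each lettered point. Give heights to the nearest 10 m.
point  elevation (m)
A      1180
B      1160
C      1120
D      1420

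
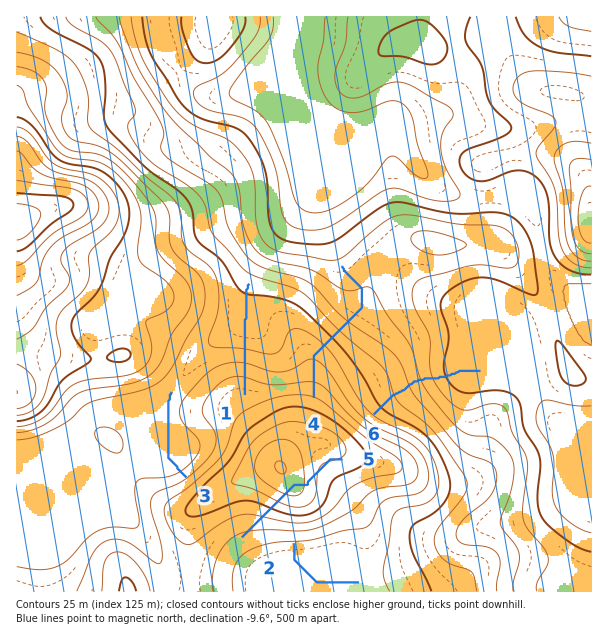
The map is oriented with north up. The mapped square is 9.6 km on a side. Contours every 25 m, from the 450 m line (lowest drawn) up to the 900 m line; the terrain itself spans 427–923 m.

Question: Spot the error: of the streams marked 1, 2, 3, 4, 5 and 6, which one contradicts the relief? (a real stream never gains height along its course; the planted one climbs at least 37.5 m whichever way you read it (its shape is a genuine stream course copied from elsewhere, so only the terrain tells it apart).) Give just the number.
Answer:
5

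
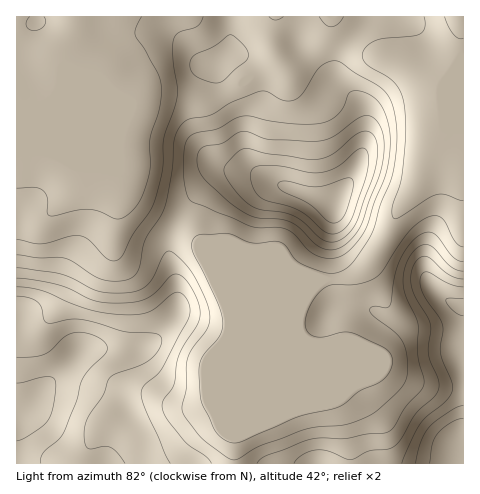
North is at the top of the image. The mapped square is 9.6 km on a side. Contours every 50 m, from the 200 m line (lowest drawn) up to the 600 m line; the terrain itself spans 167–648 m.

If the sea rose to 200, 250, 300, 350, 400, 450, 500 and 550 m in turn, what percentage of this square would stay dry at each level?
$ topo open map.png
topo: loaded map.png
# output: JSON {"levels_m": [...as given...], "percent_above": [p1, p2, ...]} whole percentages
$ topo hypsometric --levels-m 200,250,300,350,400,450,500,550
{"levels_m": [200, 250, 300, 350, 400, 450, 500, 550], "percent_above": [87, 77, 53, 38, 29, 22, 13, 5]}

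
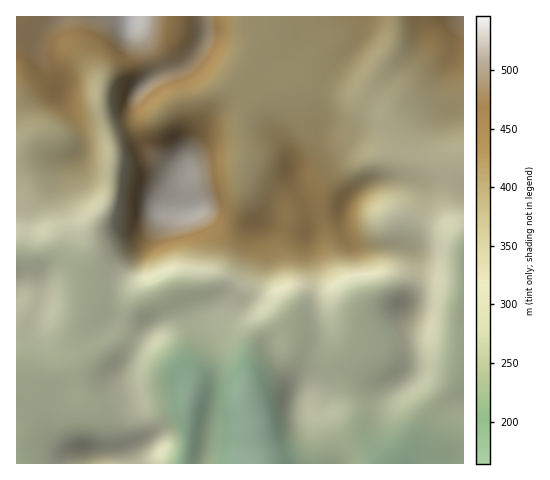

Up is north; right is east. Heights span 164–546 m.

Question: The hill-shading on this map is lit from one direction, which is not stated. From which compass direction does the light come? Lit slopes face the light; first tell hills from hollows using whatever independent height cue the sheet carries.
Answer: SE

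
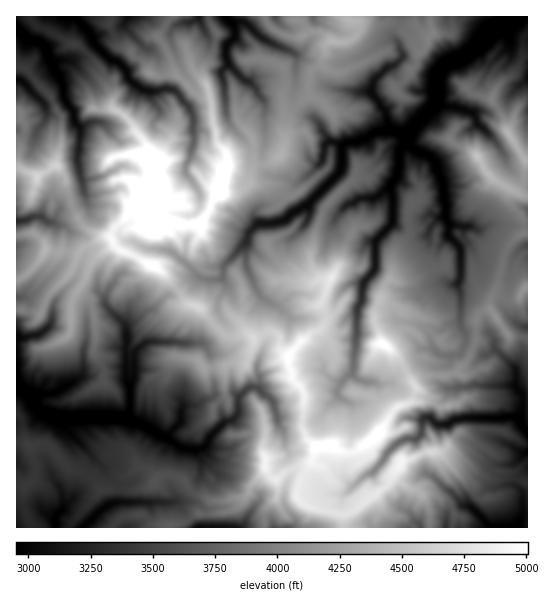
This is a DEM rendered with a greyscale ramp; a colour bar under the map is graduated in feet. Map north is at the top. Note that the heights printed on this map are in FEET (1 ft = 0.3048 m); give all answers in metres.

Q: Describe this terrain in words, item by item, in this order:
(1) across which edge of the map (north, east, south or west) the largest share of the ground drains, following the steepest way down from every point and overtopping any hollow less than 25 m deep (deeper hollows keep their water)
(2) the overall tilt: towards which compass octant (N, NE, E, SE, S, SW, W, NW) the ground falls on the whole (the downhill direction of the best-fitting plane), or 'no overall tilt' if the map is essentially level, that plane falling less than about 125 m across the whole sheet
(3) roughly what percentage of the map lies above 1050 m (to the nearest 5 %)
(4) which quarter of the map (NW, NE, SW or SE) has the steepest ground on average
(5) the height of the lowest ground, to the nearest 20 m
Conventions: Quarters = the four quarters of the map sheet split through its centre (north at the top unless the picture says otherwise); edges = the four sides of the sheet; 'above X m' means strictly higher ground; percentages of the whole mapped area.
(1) The largest share of the runoff leaves by the northern edge.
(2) There is no overall tilt: the best-fitting plane is nearly level.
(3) Roughly 75 % of the ground is higher than 1050 m.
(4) Slopes are steepest in the north-west quarter.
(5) The lowest point is down at roughly 880 m.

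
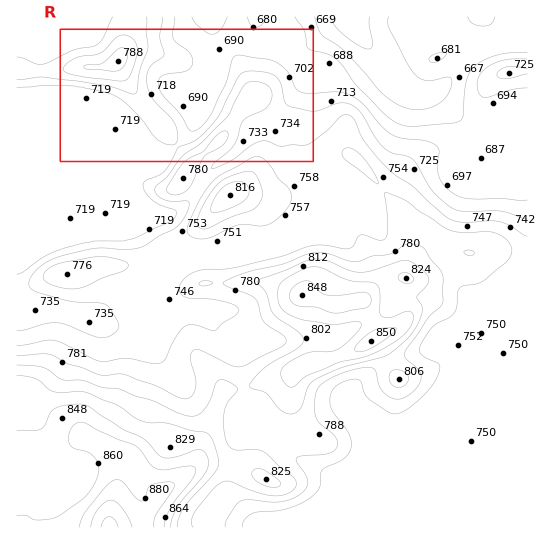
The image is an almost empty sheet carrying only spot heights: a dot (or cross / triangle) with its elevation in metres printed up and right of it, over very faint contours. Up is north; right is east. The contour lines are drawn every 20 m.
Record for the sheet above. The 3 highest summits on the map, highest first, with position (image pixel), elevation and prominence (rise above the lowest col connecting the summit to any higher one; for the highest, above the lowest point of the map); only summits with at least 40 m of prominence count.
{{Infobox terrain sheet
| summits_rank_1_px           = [371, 341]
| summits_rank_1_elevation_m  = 850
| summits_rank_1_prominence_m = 50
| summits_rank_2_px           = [231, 194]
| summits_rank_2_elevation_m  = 816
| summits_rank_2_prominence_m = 64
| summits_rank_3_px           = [118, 61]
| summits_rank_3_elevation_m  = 788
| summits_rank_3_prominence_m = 68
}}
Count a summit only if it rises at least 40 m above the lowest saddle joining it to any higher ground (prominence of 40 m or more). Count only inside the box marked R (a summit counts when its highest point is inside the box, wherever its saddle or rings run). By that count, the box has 1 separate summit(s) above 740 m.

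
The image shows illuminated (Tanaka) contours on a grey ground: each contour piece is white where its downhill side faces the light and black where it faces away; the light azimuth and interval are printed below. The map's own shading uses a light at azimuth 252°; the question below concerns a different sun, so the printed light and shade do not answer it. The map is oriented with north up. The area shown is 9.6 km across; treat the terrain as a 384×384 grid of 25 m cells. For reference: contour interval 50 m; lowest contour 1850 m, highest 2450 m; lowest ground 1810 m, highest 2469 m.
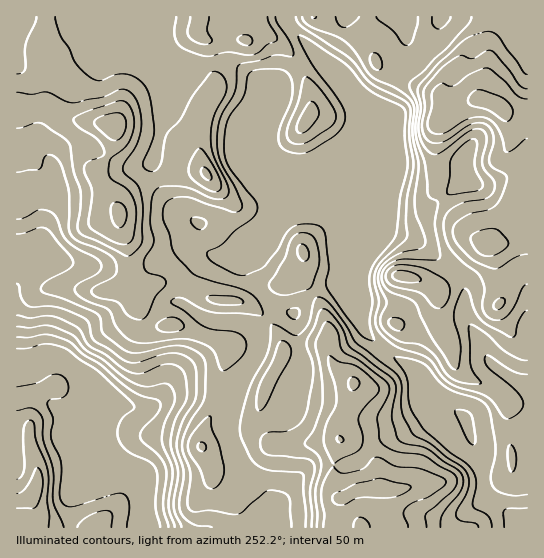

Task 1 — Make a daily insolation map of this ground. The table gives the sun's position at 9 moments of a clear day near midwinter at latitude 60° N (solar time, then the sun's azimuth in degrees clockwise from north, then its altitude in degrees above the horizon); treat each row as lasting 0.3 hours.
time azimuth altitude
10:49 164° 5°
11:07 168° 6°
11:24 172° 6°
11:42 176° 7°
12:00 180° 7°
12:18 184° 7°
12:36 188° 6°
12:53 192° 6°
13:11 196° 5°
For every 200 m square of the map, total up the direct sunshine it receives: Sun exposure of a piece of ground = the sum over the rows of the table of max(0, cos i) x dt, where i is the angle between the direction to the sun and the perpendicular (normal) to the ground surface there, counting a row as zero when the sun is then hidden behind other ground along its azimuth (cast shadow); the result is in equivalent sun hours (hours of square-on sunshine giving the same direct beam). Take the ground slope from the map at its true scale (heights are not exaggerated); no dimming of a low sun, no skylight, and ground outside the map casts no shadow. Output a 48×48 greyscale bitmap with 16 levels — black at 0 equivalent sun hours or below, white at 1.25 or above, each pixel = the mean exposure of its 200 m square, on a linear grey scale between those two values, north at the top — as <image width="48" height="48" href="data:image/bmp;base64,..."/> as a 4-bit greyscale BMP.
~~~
<image width="48" height="48" href="data:image/bmp;base64,Qk32BAAAAAAAAHYAAAAoAAAAMAAAADAAAAABAAQAAAAAAIAEAAATCwAAEwsAABAAAAAAAAAAAAAAABEREQAiIiIAMzMzAERERABVVVUAZmZmAHd3dwCIiIgAmZmZAKqqqgC7u7sAzMzMAN3d3QDu7u4A////AERDIiI0REV4mIdUMzQzMjMyIyI0MREjM1UxAAATREV4iJhlRERERVMjNEV4dAADZ0ZCAAAAIzMzV4ZVVURFVVVWeJqpqUA4qgNUIQAAIzIRNWVVVWZTIRNFVFd4qWRpmAEzRCABI0MiNFREV4dREAAAAAASIyNFZRISRUMjRVVFZlM0ipmEIQAAAAAAAAEjRDIBNDNFaJiImFIliImpZWMAAAAAAAEjQ0IBIjRGeIdlVDJGVWZ3Z4hAAAAAABIzMzIiIjREVEMhABJFQQABIyIyAAAAACNEIyIzREMyIRIRACQzMgABEREiEAAAASNURAASMzMhAAAAADUyRCERECRVMAAAASRWdgATVDMyNVMQACQyRUMiIjZ3cwAAE1iYVAA2ZDNXq7dCETQxJVQyNFZnZQAAOd6jEgASIkWM25hTI0RBE2QyNUQxEQADv8YQEwAAAmnNyodkM0VTAVUzRSAAAAApuDACWDIQJ87ty7qHdkaFEDZFUwAAADaqdDE3mZh3m//bvO7cuXVmIRNGUQAABM3JZDR5l7u826qpmr7+yFISIhASIgAAK8mHQjaYdbzMymVndmeZUQABNAAAAAAAiWZkIUm5U7zLqoZWdkEQACI2hAAAAAAAISRVM2vbdZrMu8ynZlEAOc3bURERAAAAACR4ZXZohleaq7y4VFYjdjIhBIlzAAABSJmIZlMRV0M0QyEjMjZ1IAAAFWeFAAADvvxyJFQyJlIAAAABQxEiEAAAABNFIAABR1MQBHdlRUMhERAEVCEREAAAABJWQAAQAAAAJ6uXZjMzV4iqh2MhEQAAAAJUIQEQAAAAWqqpmVVGrN7tqGQyI0MSEQERIiIhAAACeXRFVph4ibyodCIiIzVlMhAAEzMxAAAEVCEREpmXQ0ZVVDIiMzWJZCAAAjMyAAATIAABM2d2QiNDM0REZ4d3ZDEAAjMyEAEyAAABNEVlQzMxEkZ4rOtSEzIAIzMyEQJUAAABM1VUREMQAUerztcQAjIRIzMyIQJFEAABI2ZVVmUQACRoqmEAIzMzM0MyIQJFMAAkI2ZUVUMwASIzQwABNERUQ0MyIRJEMQOpZFVGYwA2VDMyEAASNFeHVEMyISV2UyNGdTRnYxJplkMyIAEjNGrKhkMyIkiruEITZmZnZomphkMzMiIzM0eruWQyI0es3aU1ZodniJhkVUMiNEMzMyJHmoQzMzNnnf6oZXd2QhAAEjMiJGZUQxATVEMzRDESSN/IVSMxAAAAATMyInh2RCEBIAI1epUyJGhiEQAAAAAAASMzETd1RDIRABNq3tdDESIQAAABEAAAASMzIQJERUMgACWu2lEBEAAAAAEzIQAAASMzMhE2eHZAAUi8gxAAEQAAACRUIRAAASM0RDJr25hAA4uVMhAAAAAAADRTIiAAEiNHmpq9yqcQSslREiEAAAAAASIyIiEAIjNXl2Z2WHEXy4UhEzIAAAAAARESIiIiIjREQyEAIwB+xjMhIzIQAAAAEiIiMzMzMzQyNEMhMgKadDIzMzIgAAARIg=="/>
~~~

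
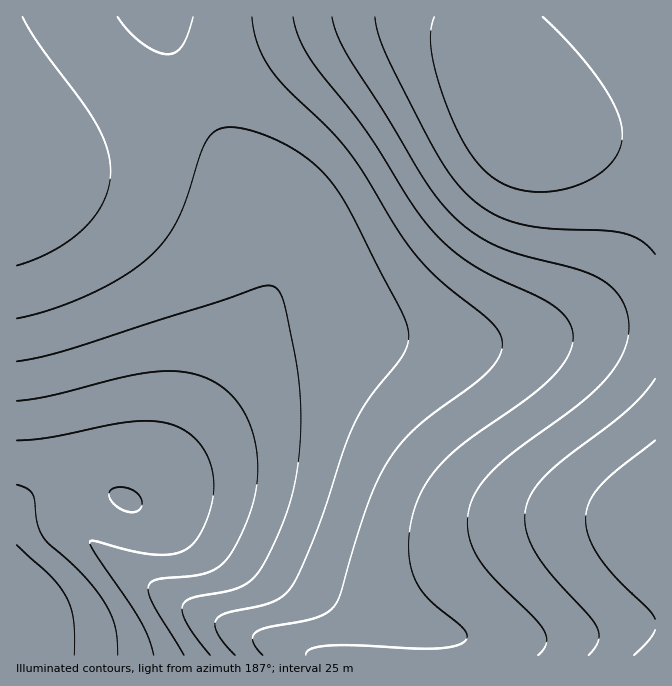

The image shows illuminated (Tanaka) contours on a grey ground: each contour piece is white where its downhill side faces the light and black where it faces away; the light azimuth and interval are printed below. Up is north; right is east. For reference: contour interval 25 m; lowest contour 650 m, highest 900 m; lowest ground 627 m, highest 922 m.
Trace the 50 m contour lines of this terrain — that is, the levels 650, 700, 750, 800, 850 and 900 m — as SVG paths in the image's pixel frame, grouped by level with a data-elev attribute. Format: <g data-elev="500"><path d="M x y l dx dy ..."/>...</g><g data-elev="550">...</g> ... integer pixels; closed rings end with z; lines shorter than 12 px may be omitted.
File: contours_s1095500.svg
<g data-elev="650"><path d="M634 655l15-15 6-10"/><path d="M655 619l-6-9-31-30-18-22-11-20-3-18 3-17 10-16 18-17 38-30"/><path d="M543 17l32 33 27 33 15 29 4 11 1 12-2 12-4 10-8 10-11 8-12 7-15 6-15 3-15 1-22-3-20-8-16-13-16-21-18-37-13-42-5-30 1-11 3-10"/></g><g data-elev="700"><path d="M538 655l6-6 2-5 1-6-2-6-12-15-40-40-15-19-6-11-4-13-1-14 2-12 9-20 18-21 22-19 64-46 17-15 11-14 11-16 6-15 2-17-3-15-4-10-6-8-7-7-10-7-22-9-53-13-26-9-24-14-22-18-13-15-13-18-41-68-36-56-11-21-6-20"/></g><g data-elev="750"><path d="M263 655l-10-13 0-5 3-5 12-5 49-10 11-5 7-7 6-11 27-92 10-24 11-18 13-18 16-17 54-40 16-13 11-15 3-14-2-10-9-11-49-40-24-24-19-26-34-57-18-26-17-19-40-38-16-19-9-13-6-13-5-15-2-15"/><path d="M22 17l16 26 43 57 15 23 12 27 3 23-3 15-5 14-8 13-11 13-14 12-16 10-17 9-20 7"/></g><g data-elev="800"><path d="M210 655l-23-31-4-10 0-9 4-5 7-3 31-5 14-4 8-5 8-6 10-16 14-29 10-27 6-25 6-45-1-47-4-28-9-45-8-23-7-6-10 0-44 16-146 47-30 8-25 4"/></g><g data-elev="850"><path d="M154 655l-6-18-8-17-45-66-5-12 5-1 37 10 25 4 19-1 14-7 7-9 7-11 6-15 3-15 1-14-1-11-4-12-5-11-10-12-12-8-15-6-17-2-28 2-70 14-35 3"/></g><g data-elev="900"><path d="M74 655l0-35-3-12-5-11-15-20-34-32"/></g>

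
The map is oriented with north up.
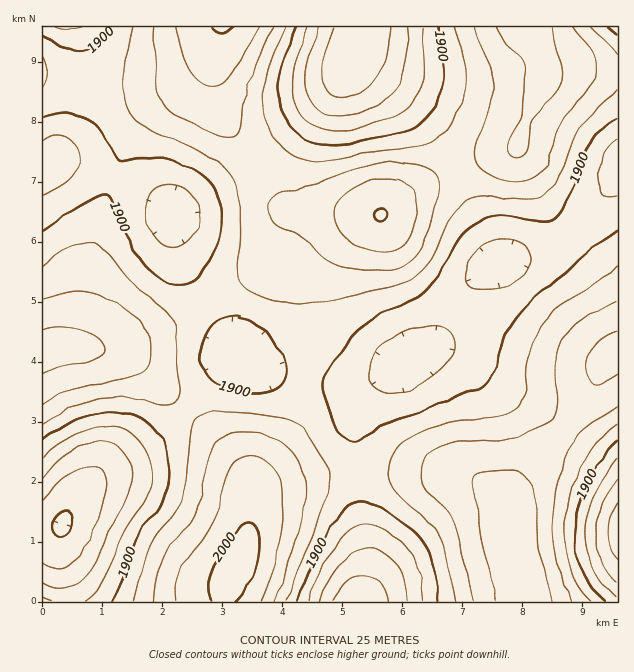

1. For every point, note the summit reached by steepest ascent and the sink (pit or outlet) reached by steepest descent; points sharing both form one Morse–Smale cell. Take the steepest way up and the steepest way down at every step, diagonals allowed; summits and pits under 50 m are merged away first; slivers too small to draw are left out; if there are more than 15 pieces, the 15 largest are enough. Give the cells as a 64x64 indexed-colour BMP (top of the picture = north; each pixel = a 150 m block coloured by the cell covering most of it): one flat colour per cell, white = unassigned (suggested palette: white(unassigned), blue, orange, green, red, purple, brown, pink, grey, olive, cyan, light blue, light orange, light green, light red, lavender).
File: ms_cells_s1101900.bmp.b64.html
<image width="64" height="64" href="data:image/bmp;base64,Qk12CAAAAAAAAHYAAAAoAAAAQAAAAEAAAAABAAQAAAAAAAAIAAATCwAAEwsAABAAAAAAAAAA////ALR3HwAOf/8ALKAsACgn1gC9Z5QAS1aMAMJ34wB/f38AIr28AM++FwDox64AeLv/AIrfmACWmP8A1bDFAGZmZmZmZmZmZma7u7u7u7u7u3d3d3d3d3d3d4iIiIiIZmZmZmZmZmZmZmu7u7u7u7u7d3d3d3d3d3d4iIiIiIhmZmZmZmZmZmZma7u7u7u7u7t3d3d3d3d3d3iIiIiIiGZmZmZmZmZmZmZru7u7u7u7u3d3d3d3d3d3eIiIiIiIZmZmZmZmZmZmZma7u7u7u7u7d3d3d3d3d3d4iIiIiIhmZmZmZmZmZmZmZru7u7u7u7t3d3d3d3d3d4iIiIiIiGZmZmZmZmZmZmZma7u7u7u7u3d3d3d3d3d3iIiIiIiIZmZmZmZmZmZmZmZru7u7u7u7d3d3d3d3d3eIiIiIiIiqZmZmZmZmZmZmZmu7u7u7u7t3d3d3d3d3d4iIiIiIiKqmZmZmZmZmZmZma7u7u7u7t3d3d3d3d3d3iIiIiIiIqqZmZmZmZmZmZmZru7u7u7u3d3d3d3d3d3eIiIiIiIiqqmZmZmZmZmZmZmm7u7u7u7d3d3d3d3d3coiIiIiIiKqqpmZmZmZmZmZmaZu7u7u7t3d3d3d3d3ciKIiIiIiIqqqqZmZmZmZmZmZpmZmbu7u3d3d3d3d3IiIoiIiIiIiqqqqmZmZmZmZmZpmZmZmZmZIiIiIiIiIiIiKIiIiIiKqqqqpmZmZmZmZmmZmZmZmZkiIiIiIiIiIiIiiIiIiIqqqqqqpmZmZmZmmZmZmZmZmSIiIiIiIiIiIiIoiIiIiqqqqqqqpmZmZmmZmZmZmZmZIiIiIiIiIiIiIiKIiIiKqqqqqqqqZmZmmZmZmZmZmZkiIiIiIiIiIiIiIoiIiIqqqqqqqqqmZmmZmZmZmZmZmSIiIiIiIiIiIiIiKIiIiqqqqqqqqqpmmZmZmZmZmZmZIiIiIiIiIiIiIiIiiIiKqqqqqqqqqqmZmZmZmZmZmZkiIiIiIiIiIiIiIiIoiIqqqqqqqqqqVZmZmZmZmZmZmZIiIiIiIiIiIiIiIiiIiqqqqqqqqqVVWZmZmZmZmZmZmSIiIiIiIiIiIiIiIoiKqqqqqqqqVVVVmZmZmZmZEREZkiIiIiIiIiIiIiIiiIqqqqqqqqVVVVWZmZmRERERERERIiIiIiIiIiIiIiIoiqqqqqqlVVVVVVWZERERERERERESIiIiIiIiIiIiIiKKqqqqqlVVVVVVVVERERERERERERESIiIiIiIiIiIiIiVVVVVVVVVVVVVVEREREREREREREREiIiIiIiIiIiIiJVVVVVVVVVVVVVERERERERERERERERIiIiIiIiIiIiIlVVVVVVVVVVVVURERERERERERERERESIiIiIiIiIiIiVVVVVVVVVVVVURERERERERERERERERIiIiIiIiIiIiJVVVVVVVVVVVVRERERERERERERERERESIiIiIiIiIiIlVVVVVVVVVVVRERERERERERERERERERIiIiIiIiIiIiVVVVVVVVVVVRERERERERERERERERERESIiIiIiIiIiJVVVVVVVVVVVEREREREREREREREREREREiIiIiIiIiIlVVVVVVVVVVERERERERERERERERERERERIiIiIiIiIiVVVVVVVVVVURERERERERERERERERERERESIiIiIiIiJVVVVVVVVVURERERERERERERERERERERERERESIiIiIlVVVVVVVVVRERERERERERERERERERERERERERESIiIiVVVVVVVVVVERERERERERERERERERERERERERERESIiJVVVVVVVVVUREREREREREREREREREREREREREREREiIlVVVVVVVVVRERERERERERERERERERERERERERERERIiVVVVVVVVVUEREREREREREzMzMxEREREREREREREREiJVVVVVVVVUREEREREREzMzMzMzMRERERERERERERERIlVVVVVVVERERBEREREzMzMzMzMzMRERERERERERERESVVVVVVRERERERBEREzMzMzMzMzMzERERERERERERERJVVVVURERERERERBETMzMzMzMzMzMzEREREREREREREVVVREREREREREREQTMzMzMzMzMzMzMzMRERERERERERRERERERERERERERMwzMzMzMzMzMzMzMzMxERERERERFEREREREREREREREzMMzMzMzMzMzMzMzMzMxEREREREUREREREREREREREzMzDMzMzMzMzMzMzMzMzMRERERERREREREREREREREzMzMwzMzMzMzMzMzMzMzMxERERERFEREREREREREREzMzMzMMzMzMzMzMzMzMzMzMREREREURERERERERERETMzMzMzDMzMzMzMzMzMzMzMxERERERRERERERERERETMzMzMzMwzMzMzMzMzMzMzMzMRERERFERERERERERERMzMzMzMzMMzMzMzMzMzMzMzMxEREREUREREREREREREzMzMzMzMzDMzMzMzMzMzMzMzERERERRERERERERERETMzMzMzMzMMzMzMzMzMzMzMzMxERERFERERERERERERMzMzMzMzMzDMzMzMzMzMzMzMz3d3d3UREREREREREREzMzMzMzMzMMzMzMzMzMzMzMz3d3d3dRERERERERERETMzMzMzMzMzDMzMzMzMzMzMzPd3d3d1EREREREREREREzMzMzMzMzMMzMzMzMzMzMzM93d3d3URERERERERERETMzMzMzMzMwzMzMzMzMzMzM93d3d3d"/>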